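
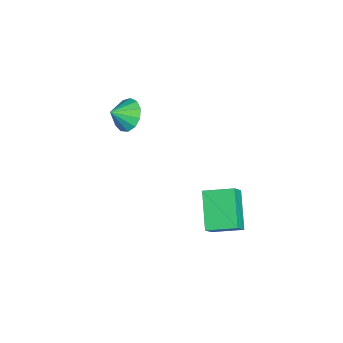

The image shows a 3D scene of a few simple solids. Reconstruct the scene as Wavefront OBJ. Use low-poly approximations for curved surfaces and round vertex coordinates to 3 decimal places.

v 3.549 3.496 -1.668
v 1.852 3.286 -0.432
v 3.651 4.982 -1.276
v 1.954 4.771 -0.04
v 4.246 3.209 -0.76
v 2.549 2.998 0.476
v 4.348 4.694 -0.368
v 2.651 4.484 0.868
v -2.652 -0.827 0.827
v -2.091 -1.115 0.09
v -2.208 -1.613 1.473
v -1.807 -0.733 0.36
v -1.792 -0.381 0.778
v -2.05 -0.171 1.212
v -2.499 -0.169 1.523
v -2.996 -0.376 1.614
v -3.385 -0.726 1.455
v -3.541 -1.108 1.097
v -3.414 -1.401 0.653
v -3.046 -1.512 0.264
v -2.553 -1.405 0.055
f 2 4 1
f 5 2 1
f 1 4 3
f 3 5 1
f 2 8 4
f 6 2 5
f 6 8 2
f 4 8 3
f 7 5 3
f 3 8 7
f 7 6 5
f 8 6 7
f 10 9 12
f 10 12 11
f 12 9 13
f 12 13 11
f 13 9 14
f 13 14 11
f 14 9 15
f 14 15 11
f 15 9 16
f 15 16 11
f 16 9 17
f 16 17 11
f 17 9 18
f 17 18 11
f 18 9 19
f 18 19 11
f 19 9 20
f 19 20 11
f 20 9 21
f 20 21 11
f 21 9 10
f 21 10 11



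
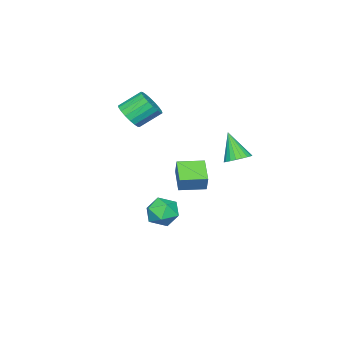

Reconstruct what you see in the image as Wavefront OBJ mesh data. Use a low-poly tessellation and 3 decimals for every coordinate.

v -0.498 -0.722 0.517
v -0.194 -0.443 1.395
v -1.355 0.269 0.499
v -1.051 0.548 1.377
v 0.431 0.072 -0.057
v 0.735 0.351 0.821
v -0.426 1.063 -0.075
v -0.122 1.342 0.803
v -1.721 1.932 1.604
v -1.142 2.189 1.877
v -2.039 1.168 2.996
v -1.334 2.391 1.944
v -1.594 2.514 1.952
v -1.875 2.536 1.9
v -2.13 2.453 1.796
v -2.314 2.281 1.66
v -2.395 2.048 1.513
v -2.36 1.795 1.383
v -2.215 1.566 1.29
v -1.984 1.4 1.252
v -1.708 1.326 1.274
v -1.434 1.357 1.354
v -1.209 1.487 1.476
v -1.074 1.694 1.621
v -1.05 1.943 1.763
v -0.592 -1.255 -1.931
v -0.073 -1.223 -2.697
v -1.587 -2.117 -2.643
v -1.068 -2.085 -3.409
v -0.769 -2.548 -2.666
v -0.153 -2.015 -2.226
v -1.507 -1.325 -3.114
v -0.891 -0.792 -2.674
v -0.638 -1.266 -3.428
v -0.182 -2.021 -3.151
v -1.478 -1.319 -2.189
v -1.022 -2.074 -1.912
v -1.323 -3.931 2.934
v -0.692 -3.418 3.038
v -1.466 -2.636 3.871
v -2.097 -3.149 3.766
v -0.863 -3.278 2.748
v -1.637 -2.496 3.58
v -1.125 -3.268 2.494
v -1.9 -2.485 3.327
v -1.426 -3.389 2.328
v -2.201 -2.606 3.16
v -1.707 -3.617 2.281
v -2.482 -2.835 3.114
v -1.912 -3.908 2.364
v -2.686 -3.126 3.196
v -2 -4.203 2.559
v -2.774 -3.421 3.392
v -1.954 -4.444 2.829
v -2.728 -3.662 3.662
v -1.783 -4.584 3.12
v -2.557 -3.802 3.952
v -1.52 -4.595 3.373
v -2.295 -3.812 4.206
v -1.219 -4.474 3.54
v -1.994 -3.691 4.372
v -0.938 -4.245 3.586
v -1.713 -3.463 4.419
v -0.734 -3.954 3.504
v -1.508 -3.172 4.336
v -0.646 -3.659 3.308
v -1.42 -2.877 4.141
f 2 4 1
f 5 2 1
f 1 4 3
f 3 5 1
f 2 8 4
f 6 2 5
f 6 8 2
f 4 8 3
f 7 5 3
f 3 8 7
f 7 6 5
f 8 6 7
f 10 9 12
f 10 12 11
f 12 9 13
f 12 13 11
f 13 9 14
f 13 14 11
f 14 9 15
f 14 15 11
f 15 9 16
f 15 16 11
f 16 9 17
f 16 17 11
f 17 9 18
f 17 18 11
f 18 9 19
f 18 19 11
f 19 9 20
f 19 20 11
f 20 9 21
f 20 21 11
f 21 9 22
f 21 22 11
f 22 9 23
f 22 23 11
f 23 9 24
f 23 24 11
f 24 9 25
f 24 25 11
f 25 9 10
f 25 10 11
f 26 37 31
f 26 31 27
f 26 27 33
f 26 33 36
f 26 36 37
f 27 31 35
f 31 37 30
f 37 36 28
f 36 33 32
f 33 27 34
f 29 35 30
f 29 30 28
f 29 28 32
f 29 32 34
f 29 34 35
f 30 35 31
f 28 30 37
f 32 28 36
f 34 32 33
f 35 34 27
f 39 38 42
f 39 42 40
f 40 42 43
f 40 43 41
f 42 38 44
f 42 44 43
f 43 44 45
f 43 45 41
f 44 38 46
f 44 46 45
f 45 46 47
f 45 47 41
f 46 38 48
f 46 48 47
f 47 48 49
f 47 49 41
f 48 38 50
f 48 50 49
f 49 50 51
f 49 51 41
f 50 38 52
f 50 52 51
f 51 52 53
f 51 53 41
f 52 38 54
f 52 54 53
f 53 54 55
f 53 55 41
f 54 38 56
f 54 56 55
f 55 56 57
f 55 57 41
f 56 38 58
f 56 58 57
f 57 58 59
f 57 59 41
f 58 38 60
f 58 60 59
f 59 60 61
f 59 61 41
f 60 38 62
f 60 62 61
f 61 62 63
f 61 63 41
f 62 38 64
f 62 64 63
f 63 64 65
f 63 65 41
f 64 38 66
f 64 66 65
f 65 66 67
f 65 67 41
f 66 38 39
f 66 39 67
f 67 39 40
f 67 40 41



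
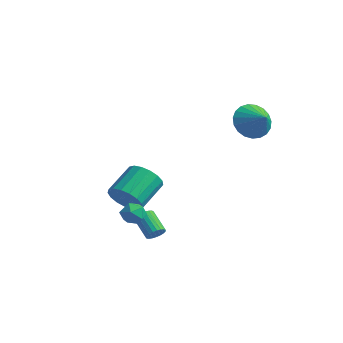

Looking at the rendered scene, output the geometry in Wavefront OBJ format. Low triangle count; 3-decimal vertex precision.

v 2.389 1.961 2.647
v 2.807 1.535 1.772
v 3.471 1.739 3.273
v 2.919 1.959 1.729
v 2.939 2.384 1.846
v 2.864 2.735 2.101
v 2.707 2.953 2.45
v 2.495 2.999 2.834
v 2.264 2.866 3.185
v 2.055 2.577 3.443
v 1.904 2.181 3.564
v 1.836 1.747 3.526
v 1.865 1.35 3.336
v 1.983 1.059 3.027
v 2.172 0.924 2.652
v 2.398 0.968 2.277
v 2.623 1.184 1.965
v -2.672 -1.533 -3.097
v -1.744 -1.625 -2.711
v -1.979 0.001 -1.757
v -2.908 0.093 -2.143
v -1.675 -1.376 -3.12
v -1.91 0.25 -2.165
v -1.835 -1.162 -3.523
v -2.07 0.464 -2.568
v -2.187 -1.033 -3.828
v -2.422 0.592 -2.874
v -2.65 -1.019 -3.967
v -2.885 0.607 -3.012
v -3.118 -1.123 -3.906
v -3.353 0.503 -2.951
v -3.484 -1.32 -3.659
v -3.719 0.306 -2.705
v -3.664 -1.566 -3.284
v -3.899 0.059 -2.33
v -3.617 -1.805 -2.867
v -3.852 -0.179 -1.912
v -3.354 -1.981 -2.502
v -3.589 -0.355 -1.547
v -2.934 -2.055 -2.273
v -3.169 -0.429 -1.319
v -2.455 -2.009 -2.233
v -2.69 -0.383 -1.279
v -2.025 -1.854 -2.392
v -2.26 -0.228 -1.437
v 0.464 -2.523 -3.991
v 0.737 -2.7 -3.586
v -0.312 -2.475 -2.783
v -0.584 -2.297 -3.189
v 0.784 -2.489 -3.583
v -0.265 -2.264 -2.78
v 0.777 -2.284 -3.651
v -0.272 -2.059 -2.848
v 0.715 -2.12 -3.777
v -0.334 -1.895 -2.974
v 0.61 -2.026 -3.941
v -0.439 -1.801 -3.138
v 0.479 -2.017 -4.114
v -0.569 -1.792 -3.311
v 0.347 -2.096 -4.265
v -0.702 -1.871 -3.462
v 0.234 -2.249 -4.369
v -0.815 -2.024 -3.566
v 0.162 -2.449 -4.408
v -0.887 -2.224 -3.605
v 0.141 -2.661 -4.375
v -0.908 -2.436 -3.572
v 0.177 -2.85 -4.275
v -0.872 -2.625 -3.472
v 0.262 -2.982 -4.127
v -0.787 -2.757 -3.324
v 0.383 -3.035 -3.955
v -0.666 -2.81 -3.152
v 0.517 -2.999 -3.789
v -0.532 -2.774 -2.986
v 0.642 -2.881 -3.659
v -0.407 -2.655 -2.856
v -0.775 -3.362 -2.365
v -0.301 -2.869 -2.156
v 0.081 -3.991 -2.824
v 0.555 -3.498 -2.615
v 0.221 -3.902 -2.129
v -0.308 -3.513 -1.845
v 0.088 -3.347 -3.135
v -0.441 -2.958 -2.851
v 0.232 -2.86 -2.632
v 0.314 -3.203 -2.01
v -0.534 -3.657 -2.97
v -0.452 -4 -2.348
f 2 1 4
f 2 4 3
f 4 1 5
f 4 5 3
f 5 1 6
f 5 6 3
f 6 1 7
f 6 7 3
f 7 1 8
f 7 8 3
f 8 1 9
f 8 9 3
f 9 1 10
f 9 10 3
f 10 1 11
f 10 11 3
f 11 1 12
f 11 12 3
f 12 1 13
f 12 13 3
f 13 1 14
f 13 14 3
f 14 1 15
f 14 15 3
f 15 1 16
f 15 16 3
f 16 1 17
f 16 17 3
f 17 1 2
f 17 2 3
f 19 18 22
f 19 22 20
f 20 22 23
f 20 23 21
f 22 18 24
f 22 24 23
f 23 24 25
f 23 25 21
f 24 18 26
f 24 26 25
f 25 26 27
f 25 27 21
f 26 18 28
f 26 28 27
f 27 28 29
f 27 29 21
f 28 18 30
f 28 30 29
f 29 30 31
f 29 31 21
f 30 18 32
f 30 32 31
f 31 32 33
f 31 33 21
f 32 18 34
f 32 34 33
f 33 34 35
f 33 35 21
f 34 18 36
f 34 36 35
f 35 36 37
f 35 37 21
f 36 18 38
f 36 38 37
f 37 38 39
f 37 39 21
f 38 18 40
f 38 40 39
f 39 40 41
f 39 41 21
f 40 18 42
f 40 42 41
f 41 42 43
f 41 43 21
f 42 18 44
f 42 44 43
f 43 44 45
f 43 45 21
f 44 18 19
f 44 19 45
f 45 19 20
f 45 20 21
f 47 46 50
f 47 50 48
f 48 50 51
f 48 51 49
f 50 46 52
f 50 52 51
f 51 52 53
f 51 53 49
f 52 46 54
f 52 54 53
f 53 54 55
f 53 55 49
f 54 46 56
f 54 56 55
f 55 56 57
f 55 57 49
f 56 46 58
f 56 58 57
f 57 58 59
f 57 59 49
f 58 46 60
f 58 60 59
f 59 60 61
f 59 61 49
f 60 46 62
f 60 62 61
f 61 62 63
f 61 63 49
f 62 46 64
f 62 64 63
f 63 64 65
f 63 65 49
f 64 46 66
f 64 66 65
f 65 66 67
f 65 67 49
f 66 46 68
f 66 68 67
f 67 68 69
f 67 69 49
f 68 46 70
f 68 70 69
f 69 70 71
f 69 71 49
f 70 46 72
f 70 72 71
f 71 72 73
f 71 73 49
f 72 46 74
f 72 74 73
f 73 74 75
f 73 75 49
f 74 46 76
f 74 76 75
f 75 76 77
f 75 77 49
f 76 46 47
f 76 47 77
f 77 47 48
f 77 48 49
f 78 89 83
f 78 83 79
f 78 79 85
f 78 85 88
f 78 88 89
f 79 83 87
f 83 89 82
f 89 88 80
f 88 85 84
f 85 79 86
f 81 87 82
f 81 82 80
f 81 80 84
f 81 84 86
f 81 86 87
f 82 87 83
f 80 82 89
f 84 80 88
f 86 84 85
f 87 86 79



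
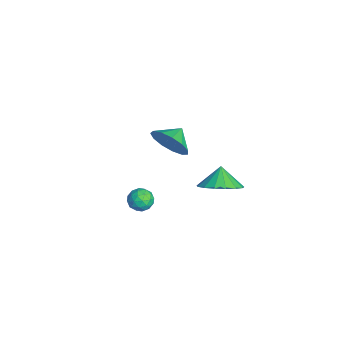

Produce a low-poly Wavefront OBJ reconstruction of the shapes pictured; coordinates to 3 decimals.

v -3.334 -1.036 -3.648
v -2.75 -1.015 -2.716
v -4.026 -0.304 -3.232
v -2.509 -0.578 -3.083
v -2.53 -0.286 -3.63
v -2.806 -0.233 -4.182
v -3.249 -0.434 -4.565
v -3.72 -0.827 -4.657
v -4.068 -1.286 -4.429
v -4.183 -1.666 -3.952
v -4.029 -1.845 -3.38
v -3.654 -1.768 -2.892
v -3.177 -1.459 -2.645
v 2.691 0.227 -1.594
v 3.467 0.786 -1.113
v 2.049 0.373 -0.726
v 3.201 1.141 -1.37
v 2.819 1.286 -1.677
v 2.407 1.189 -1.966
v 2.06 0.872 -2.169
v 1.858 0.407 -2.241
v 1.847 -0.099 -2.164
v 2.029 -0.531 -1.957
v 2.363 -0.789 -1.667
v 2.772 -0.814 -1.36
v 3.163 -0.6 -1.106
v 3.445 -0.197 -0.965
v 3.555 0.303 -0.967
v 0.939 -2.73 -3.218
v 1.544 -2.614 -3.463
v 1.216 -3.746 -3.017
v 1.821 -3.63 -3.262
v 1.636 -3.351 -2.69
v 1.465 -2.723 -2.814
v 1.295 -3.637 -3.666
v 1.124 -3.009 -3.79
v 1.764 -3.174 -3.74
v 1.974 -2.998 -3.137
v 0.786 -3.362 -3.343
v 0.996 -3.186 -2.74
v 1.217 -2.583 -3.358
v 1.543 -3.777 -3.122
v 1.434 -3.613 -2.786
v 1.789 -3.545 -2.93
v 1.171 -2.647 -2.977
v 1.526 -2.579 -3.121
v 1.58 -3.012 -2.667
v 1.234 -3.781 -3.359
v 1.589 -3.713 -3.503
v 0.971 -2.815 -3.55
v 1.326 -2.747 -3.694
v 1.18 -3.348 -3.813
v 1.702 -2.844 -3.665
v 1.864 -3.441 -3.547
v 1.556 -3.445 -3.784
v 1.455 -3.076 -3.857
v 1.826 -2.74 -3.31
v 1.988 -3.337 -3.192
v 1.88 -3.173 -2.856
v 1.779 -2.804 -2.929
v 1.955 -3.069 -3.473
v 0.772 -3.023 -3.288
v 0.934 -3.62 -3.17
v 0.981 -3.556 -3.551
v 0.88 -3.187 -3.624
v 0.896 -2.919 -2.933
v 1.058 -3.516 -2.815
v 1.305 -3.284 -2.623
v 1.204 -2.915 -2.696
v 0.805 -3.291 -3.007
f 2 1 4
f 2 4 3
f 4 1 5
f 4 5 3
f 5 1 6
f 5 6 3
f 6 1 7
f 6 7 3
f 7 1 8
f 7 8 3
f 8 1 9
f 8 9 3
f 9 1 10
f 9 10 3
f 10 1 11
f 10 11 3
f 11 1 12
f 11 12 3
f 12 1 13
f 12 13 3
f 13 1 2
f 13 2 3
f 15 14 17
f 15 17 16
f 17 14 18
f 17 18 16
f 18 14 19
f 18 19 16
f 19 14 20
f 19 20 16
f 20 14 21
f 20 21 16
f 21 14 22
f 21 22 16
f 22 14 23
f 22 23 16
f 23 14 24
f 23 24 16
f 24 14 25
f 24 25 16
f 25 14 26
f 25 26 16
f 26 14 27
f 26 27 16
f 27 14 28
f 27 28 16
f 28 14 15
f 28 15 16
f 29 66 45
f 66 40 69
f 45 69 34
f 66 69 45
f 29 45 41
f 45 34 46
f 41 46 30
f 45 46 41
f 29 41 50
f 41 30 51
f 50 51 36
f 41 51 50
f 29 50 62
f 50 36 65
f 62 65 39
f 50 65 62
f 29 62 66
f 62 39 70
f 66 70 40
f 62 70 66
f 30 46 57
f 46 34 60
f 57 60 38
f 46 60 57
f 34 69 47
f 69 40 68
f 47 68 33
f 69 68 47
f 40 70 67
f 70 39 63
f 67 63 31
f 70 63 67
f 39 65 64
f 65 36 52
f 64 52 35
f 65 52 64
f 36 51 56
f 51 30 53
f 56 53 37
f 51 53 56
f 32 58 44
f 58 38 59
f 44 59 33
f 58 59 44
f 32 44 42
f 44 33 43
f 42 43 31
f 44 43 42
f 32 42 49
f 42 31 48
f 49 48 35
f 42 48 49
f 32 49 54
f 49 35 55
f 54 55 37
f 49 55 54
f 32 54 58
f 54 37 61
f 58 61 38
f 54 61 58
f 33 59 47
f 59 38 60
f 47 60 34
f 59 60 47
f 31 43 67
f 43 33 68
f 67 68 40
f 43 68 67
f 35 48 64
f 48 31 63
f 64 63 39
f 48 63 64
f 37 55 56
f 55 35 52
f 56 52 36
f 55 52 56
f 38 61 57
f 61 37 53
f 57 53 30
f 61 53 57



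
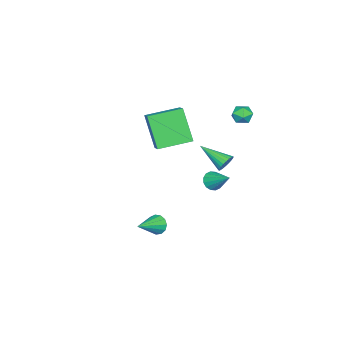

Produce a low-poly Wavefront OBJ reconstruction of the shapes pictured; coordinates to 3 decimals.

v -3.74 1.116 3.23
v -3.398 0.97 3.752
v -4.422 0.37 3.468
v -4.08 0.224 3.99
v -4.397 0.781 3.96
v -3.976 1.242 3.813
v -3.844 0.098 3.407
v -3.423 0.559 3.26
v -3.462 0.341 3.862
v -3.804 0.763 4.204
v -4.016 0.577 3.016
v -4.358 0.999 3.358
v -0.409 1.522 2.283
v -0.074 1.693 2.699
v -0.551 0.018 3.017
v -0.27 1.749 2.776
v -0.488 1.771 2.779
v -0.693 1.755 2.706
v -0.855 1.704 2.569
v -0.949 1.625 2.388
v -0.961 1.53 2.192
v -0.889 1.434 2.009
v -0.744 1.352 1.868
v -0.548 1.295 1.791
v -0.33 1.274 1.788
v -0.125 1.29 1.861
v 0.037 1.341 1.998
v 0.132 1.42 2.178
v 0.144 1.515 2.375
v 0.071 1.611 2.558
v -0.922 0.558 0.386
v -0.406 0.289 0.485
v -0.498 1.682 1.234
v -0.36 0.46 0.236
v -0.464 0.657 0.027
v -0.691 0.827 -0.086
v -0.98 0.925 -0.072
v -1.253 0.925 0.065
v -1.437 0.827 0.287
v -1.484 0.656 0.537
v -1.379 0.459 0.745
v -1.152 0.289 0.858
v -0.863 0.191 0.844
v -0.59 0.191 0.707
v 2.517 -0.744 -1.133
v 2.779 -0.354 -1.507
v 3.903 -1.056 -0.487
v 2.691 -0.178 -1.232
v 2.547 -0.182 -0.926
v 2.394 -0.364 -0.686
v 2.28 -0.667 -0.587
v 2.242 -0.994 -0.662
v 2.291 -1.242 -0.887
v 2.411 -1.332 -1.19
v 2.566 -1.235 -1.474
v 2.705 -0.983 -1.651
v 2.785 -0.654 -1.663
v -1.813 -3.222 1.138
v -2.346 -4.104 3.013
v -3.114 -1.876 1.401
v -3.646 -2.758 3.277
v -1.214 -2.722 1.543
v -1.746 -3.604 3.419
v -2.514 -1.376 1.807
v -3.047 -2.258 3.682
f 1 12 6
f 1 6 2
f 1 2 8
f 1 8 11
f 1 11 12
f 2 6 10
f 6 12 5
f 12 11 3
f 11 8 7
f 8 2 9
f 4 10 5
f 4 5 3
f 4 3 7
f 4 7 9
f 4 9 10
f 5 10 6
f 3 5 12
f 7 3 11
f 9 7 8
f 10 9 2
f 14 13 16
f 14 16 15
f 16 13 17
f 16 17 15
f 17 13 18
f 17 18 15
f 18 13 19
f 18 19 15
f 19 13 20
f 19 20 15
f 20 13 21
f 20 21 15
f 21 13 22
f 21 22 15
f 22 13 23
f 22 23 15
f 23 13 24
f 23 24 15
f 24 13 25
f 24 25 15
f 25 13 26
f 25 26 15
f 26 13 27
f 26 27 15
f 27 13 28
f 27 28 15
f 28 13 29
f 28 29 15
f 29 13 30
f 29 30 15
f 30 13 14
f 30 14 15
f 32 31 34
f 32 34 33
f 34 31 35
f 34 35 33
f 35 31 36
f 35 36 33
f 36 31 37
f 36 37 33
f 37 31 38
f 37 38 33
f 38 31 39
f 38 39 33
f 39 31 40
f 39 40 33
f 40 31 41
f 40 41 33
f 41 31 42
f 41 42 33
f 42 31 43
f 42 43 33
f 43 31 44
f 43 44 33
f 44 31 32
f 44 32 33
f 46 45 48
f 46 48 47
f 48 45 49
f 48 49 47
f 49 45 50
f 49 50 47
f 50 45 51
f 50 51 47
f 51 45 52
f 51 52 47
f 52 45 53
f 52 53 47
f 53 45 54
f 53 54 47
f 54 45 55
f 54 55 47
f 55 45 56
f 55 56 47
f 56 45 57
f 56 57 47
f 57 45 46
f 57 46 47
f 59 61 58
f 62 59 58
f 58 61 60
f 60 62 58
f 59 65 61
f 63 59 62
f 63 65 59
f 61 65 60
f 64 62 60
f 60 65 64
f 64 63 62
f 65 63 64



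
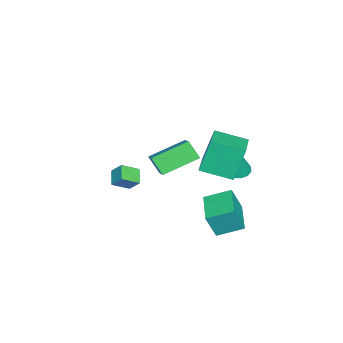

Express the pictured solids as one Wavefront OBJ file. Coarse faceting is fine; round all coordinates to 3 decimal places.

v 1.828 0.72 1.501
v 1.554 0.062 2.402
v 3.179 1.286 2.325
v 2.904 0.627 3.226
v 2.956 -0.827 0.714
v 2.681 -1.486 1.615
v 4.306 -0.262 1.538
v 4.032 -0.92 2.439
v 2.973 1.35 2.167
v 2.467 1.804 3.941
v 2.792 3.013 1.689
v 2.286 3.467 3.463
v 5.014 1.713 2.657
v 4.508 2.167 4.431
v 4.833 3.376 2.179
v 4.327 3.83 3.953
v -0.401 -3.457 -3.082
v -1.223 -3.718 -2.576
v -0.181 -2.831 -2.402
v -1.002 -3.093 -1.896
v 0.182 -4.247 -2.544
v -0.639 -4.509 -2.038
v 0.403 -3.622 -1.864
v -0.419 -3.883 -1.358
v -0.849 2.138 -0.842
v -0.255 2.525 -1.085
v -0.331 2.362 0.782
v -0.533 2.791 -1.033
v -0.896 2.881 -0.93
v -1.247 2.772 -0.803
v -1.491 2.493 -0.687
v -1.563 2.119 -0.612
v -1.443 1.75 -0.599
v -1.165 1.485 -0.651
v -0.801 1.394 -0.755
v -0.451 1.503 -0.881
v -0.207 1.782 -0.998
v -0.135 2.156 -1.072
v 0.908 1.416 -3.242
v 1.234 0.945 -1.855
v 0.53 2.771 -2.692
v 0.855 2.3 -1.306
v 2.805 2.04 -3.474
v 3.13 1.569 -2.088
v 2.426 3.395 -2.925
v 2.752 2.924 -1.538
f 2 4 1
f 5 2 1
f 1 4 3
f 3 5 1
f 2 8 4
f 6 2 5
f 6 8 2
f 4 8 3
f 7 5 3
f 3 8 7
f 7 6 5
f 8 6 7
f 10 12 9
f 13 10 9
f 9 12 11
f 11 13 9
f 10 16 12
f 14 10 13
f 14 16 10
f 12 16 11
f 15 13 11
f 11 16 15
f 15 14 13
f 16 14 15
f 18 20 17
f 21 18 17
f 17 20 19
f 19 21 17
f 18 24 20
f 22 18 21
f 22 24 18
f 20 24 19
f 23 21 19
f 19 24 23
f 23 22 21
f 24 22 23
f 26 25 28
f 26 28 27
f 28 25 29
f 28 29 27
f 29 25 30
f 29 30 27
f 30 25 31
f 30 31 27
f 31 25 32
f 31 32 27
f 32 25 33
f 32 33 27
f 33 25 34
f 33 34 27
f 34 25 35
f 34 35 27
f 35 25 36
f 35 36 27
f 36 25 37
f 36 37 27
f 37 25 38
f 37 38 27
f 38 25 26
f 38 26 27
f 40 42 39
f 43 40 39
f 39 42 41
f 41 43 39
f 40 46 42
f 44 40 43
f 44 46 40
f 42 46 41
f 45 43 41
f 41 46 45
f 45 44 43
f 46 44 45



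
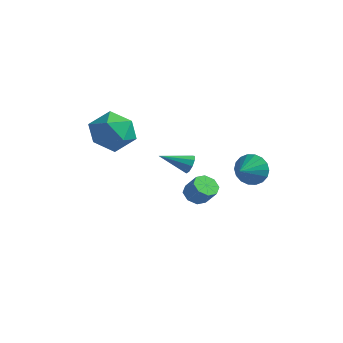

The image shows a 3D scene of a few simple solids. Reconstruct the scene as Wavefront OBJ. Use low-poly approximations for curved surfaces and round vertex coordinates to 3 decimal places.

v -1.589 3.729 -2.803
v -1.085 3.848 -3.212
v -0.427 3.829 -2.407
v -0.931 3.711 -1.997
v -1.292 4.272 -3.033
v -0.634 4.254 -2.228
v -1.674 4.378 -2.718
v -1.015 4.36 -1.913
v -2.005 4.104 -2.454
v -1.347 4.086 -1.649
v -2.093 3.611 -2.393
v -1.435 3.592 -1.588
v -1.886 3.186 -2.572
v -1.228 3.168 -1.767
v -1.505 3.08 -2.887
v -0.846 3.062 -2.082
v -1.173 3.354 -3.151
v -0.515 3.336 -2.346
v -2.807 -1.053 3.073
v -1.872 -0.395 3.248
v -1.708 -2.545 2.812
v -0.773 -1.887 2.987
v -1.489 -2.12 3.865
v -2.168 -1.198 4.027
v -1.412 -1.742 2.033
v -2.091 -0.82 2.195
v -1.01 -0.821 2.606
v -1.057 -1.055 3.738
v -2.523 -1.885 2.322
v -2.57 -2.119 3.454
v -0.847 2.484 -0.151
v -0.516 2.399 0.254
v -1.813 1.496 0.431
v -0.743 2.669 0.335
v -1.019 2.853 0.188
v -1.214 2.864 -0.117
v -1.238 2.697 -0.438
v -1.078 2.431 -0.625
v -0.81 2.189 -0.59
v -0.559 2.086 -0.35
v -0.443 2.168 -0.016
v 1.185 4.27 -0.485
v 1.533 4.57 0.253
v 1.355 3.21 -0.135
v 1.158 4.539 0.342
v 0.787 4.455 0.266
v 0.496 4.334 0.042
v 0.341 4.201 -0.287
v 0.353 4.081 -0.655
v 0.53 3.999 -0.989
v 0.837 3.97 -1.224
v 1.212 4.001 -1.312
v 1.583 4.086 -1.237
v 1.874 4.206 -1.013
v 2.029 4.34 -0.684
v 2.017 4.46 -0.316
v 1.84 4.542 0.019
f 2 1 5
f 2 5 3
f 3 5 6
f 3 6 4
f 5 1 7
f 5 7 6
f 6 7 8
f 6 8 4
f 7 1 9
f 7 9 8
f 8 9 10
f 8 10 4
f 9 1 11
f 9 11 10
f 10 11 12
f 10 12 4
f 11 1 13
f 11 13 12
f 12 13 14
f 12 14 4
f 13 1 15
f 13 15 14
f 14 15 16
f 14 16 4
f 15 1 17
f 15 17 16
f 16 17 18
f 16 18 4
f 17 1 2
f 17 2 18
f 18 2 3
f 18 3 4
f 19 30 24
f 19 24 20
f 19 20 26
f 19 26 29
f 19 29 30
f 20 24 28
f 24 30 23
f 30 29 21
f 29 26 25
f 26 20 27
f 22 28 23
f 22 23 21
f 22 21 25
f 22 25 27
f 22 27 28
f 23 28 24
f 21 23 30
f 25 21 29
f 27 25 26
f 28 27 20
f 32 31 34
f 32 34 33
f 34 31 35
f 34 35 33
f 35 31 36
f 35 36 33
f 36 31 37
f 36 37 33
f 37 31 38
f 37 38 33
f 38 31 39
f 38 39 33
f 39 31 40
f 39 40 33
f 40 31 41
f 40 41 33
f 41 31 32
f 41 32 33
f 43 42 45
f 43 45 44
f 45 42 46
f 45 46 44
f 46 42 47
f 46 47 44
f 47 42 48
f 47 48 44
f 48 42 49
f 48 49 44
f 49 42 50
f 49 50 44
f 50 42 51
f 50 51 44
f 51 42 52
f 51 52 44
f 52 42 53
f 52 53 44
f 53 42 54
f 53 54 44
f 54 42 55
f 54 55 44
f 55 42 56
f 55 56 44
f 56 42 57
f 56 57 44
f 57 42 43
f 57 43 44



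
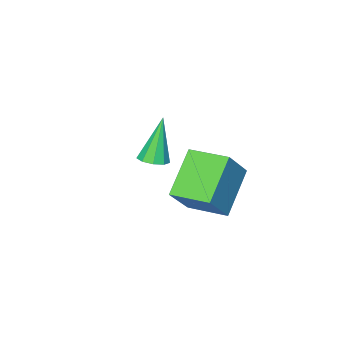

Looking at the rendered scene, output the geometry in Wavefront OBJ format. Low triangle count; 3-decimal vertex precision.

v 0.255 -1.551 -2.539
v 0.86 -1.466 -2.316
v -0.435 -1.789 -0.581
v 0.651 -1.075 -2.342
v 0.257 -0.906 -2.46
v -0.138 -1.039 -2.615
v -0.348 -1.412 -2.735
v -0.277 -1.849 -2.763
v 0.044 -2.148 -2.686
v 0.463 -2.167 -2.541
v 0.786 -1.898 -2.394
v 1.665 2.125 -2.424
v 0.153 1.414 -1.102
v 1.084 3.651 -2.267
v -0.427 2.94 -0.945
v 2.767 2.4 -1.015
v 1.256 1.689 0.307
v 2.187 3.926 -0.858
v 0.675 3.215 0.464
f 2 1 4
f 2 4 3
f 4 1 5
f 4 5 3
f 5 1 6
f 5 6 3
f 6 1 7
f 6 7 3
f 7 1 8
f 7 8 3
f 8 1 9
f 8 9 3
f 9 1 10
f 9 10 3
f 10 1 11
f 10 11 3
f 11 1 2
f 11 2 3
f 13 15 12
f 16 13 12
f 12 15 14
f 14 16 12
f 13 19 15
f 17 13 16
f 17 19 13
f 15 19 14
f 18 16 14
f 14 19 18
f 18 17 16
f 19 17 18



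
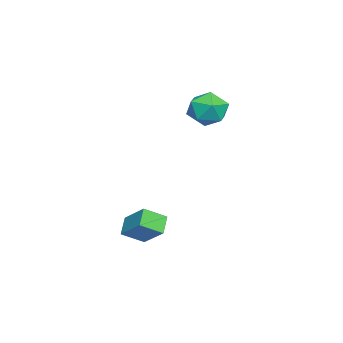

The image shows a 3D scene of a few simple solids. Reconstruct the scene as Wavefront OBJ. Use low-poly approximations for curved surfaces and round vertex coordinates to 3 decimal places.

v -2.357 2.488 1.644
v -1.998 2.827 0.825
v -1.062 1.673 1.875
v -0.703 2.012 1.056
v -0.821 2.596 1.804
v -1.622 3.1 1.661
v -1.438 1.4 1.039
v -2.239 1.904 0.896
v -1.43 2.155 0.451
v -1.049 2.894 0.924
v -2.011 1.606 1.776
v -1.63 2.345 2.249
v 2.818 0.717 -4.282
v 3.257 -0.097 -3.744
v 2.097 0.694 -3.728
v 2.536 -0.119 -3.19
v 3.444 1.619 -3.43
v 3.883 0.806 -2.892
v 2.723 1.597 -2.876
v 3.162 0.783 -2.338
f 1 12 6
f 1 6 2
f 1 2 8
f 1 8 11
f 1 11 12
f 2 6 10
f 6 12 5
f 12 11 3
f 11 8 7
f 8 2 9
f 4 10 5
f 4 5 3
f 4 3 7
f 4 7 9
f 4 9 10
f 5 10 6
f 3 5 12
f 7 3 11
f 9 7 8
f 10 9 2
f 14 16 13
f 17 14 13
f 13 16 15
f 15 17 13
f 14 20 16
f 18 14 17
f 18 20 14
f 16 20 15
f 19 17 15
f 15 20 19
f 19 18 17
f 20 18 19



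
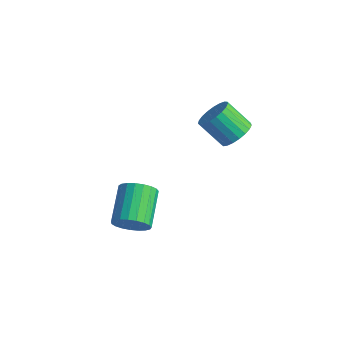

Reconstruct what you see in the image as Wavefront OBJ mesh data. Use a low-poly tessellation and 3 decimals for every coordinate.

v 2.042 -3.438 -1.303
v 2.499 -3.543 -0.619
v 1.495 -2.268 0.248
v 1.038 -2.162 -0.437
v 2.673 -3.294 -0.783
v 1.669 -2.019 0.083
v 2.738 -3.07 -1.038
v 1.733 -1.795 -0.171
v 2.682 -2.91 -1.339
v 1.677 -1.635 -0.472
v 2.515 -2.841 -1.633
v 1.511 -1.566 -0.766
v 2.267 -2.875 -1.87
v 1.263 -1.6 -1.004
v 1.98 -3.006 -2.01
v 0.976 -1.731 -1.143
v 1.704 -3.212 -2.027
v 0.699 -1.937 -1.16
v 1.486 -3.457 -1.919
v 0.482 -2.182 -1.052
v 1.364 -3.699 -1.705
v 0.36 -2.424 -0.838
v 1.36 -3.895 -1.421
v 0.355 -2.62 -0.554
v 1.473 -4.012 -1.117
v 0.469 -2.737 -0.25
v 1.685 -4.03 -0.845
v 0.681 -2.755 0.022
v 1.959 -3.946 -0.652
v 0.954 -2.671 0.214
v 2.247 -3.773 -0.572
v 1.242 -2.498 0.294
v 3.691 0.759 3.142
v 4.034 1.244 3.663
v 3.111 0.806 4.678
v 2.769 0.321 4.158
v 3.801 1.436 3.534
v 2.878 0.998 4.549
v 3.548 1.511 3.338
v 2.626 1.073 4.353
v 3.321 1.456 3.107
v 2.398 1.018 4.122
v 3.157 1.281 2.883
v 2.235 0.842 3.898
v 3.086 1.015 2.703
v 2.164 0.576 3.718
v 3.12 0.705 2.6
v 2.197 0.266 3.615
v 3.252 0.404 2.59
v 2.33 -0.034 3.605
v 3.46 0.165 2.676
v 2.538 -0.273 3.691
v 3.708 0.029 2.842
v 2.786 -0.41 3.857
v 3.954 0.019 3.061
v 3.031 -0.42 4.076
v 4.153 0.137 3.293
v 3.231 -0.302 4.308
v 4.273 0.362 3.5
v 3.351 -0.076 4.515
v 4.292 0.657 3.644
v 3.37 0.218 4.66
v 4.208 0.969 3.702
v 3.285 0.53 4.717
f 2 1 5
f 2 5 3
f 3 5 6
f 3 6 4
f 5 1 7
f 5 7 6
f 6 7 8
f 6 8 4
f 7 1 9
f 7 9 8
f 8 9 10
f 8 10 4
f 9 1 11
f 9 11 10
f 10 11 12
f 10 12 4
f 11 1 13
f 11 13 12
f 12 13 14
f 12 14 4
f 13 1 15
f 13 15 14
f 14 15 16
f 14 16 4
f 15 1 17
f 15 17 16
f 16 17 18
f 16 18 4
f 17 1 19
f 17 19 18
f 18 19 20
f 18 20 4
f 19 1 21
f 19 21 20
f 20 21 22
f 20 22 4
f 21 1 23
f 21 23 22
f 22 23 24
f 22 24 4
f 23 1 25
f 23 25 24
f 24 25 26
f 24 26 4
f 25 1 27
f 25 27 26
f 26 27 28
f 26 28 4
f 27 1 29
f 27 29 28
f 28 29 30
f 28 30 4
f 29 1 31
f 29 31 30
f 30 31 32
f 30 32 4
f 31 1 2
f 31 2 32
f 32 2 3
f 32 3 4
f 34 33 37
f 34 37 35
f 35 37 38
f 35 38 36
f 37 33 39
f 37 39 38
f 38 39 40
f 38 40 36
f 39 33 41
f 39 41 40
f 40 41 42
f 40 42 36
f 41 33 43
f 41 43 42
f 42 43 44
f 42 44 36
f 43 33 45
f 43 45 44
f 44 45 46
f 44 46 36
f 45 33 47
f 45 47 46
f 46 47 48
f 46 48 36
f 47 33 49
f 47 49 48
f 48 49 50
f 48 50 36
f 49 33 51
f 49 51 50
f 50 51 52
f 50 52 36
f 51 33 53
f 51 53 52
f 52 53 54
f 52 54 36
f 53 33 55
f 53 55 54
f 54 55 56
f 54 56 36
f 55 33 57
f 55 57 56
f 56 57 58
f 56 58 36
f 57 33 59
f 57 59 58
f 58 59 60
f 58 60 36
f 59 33 61
f 59 61 60
f 60 61 62
f 60 62 36
f 61 33 63
f 61 63 62
f 62 63 64
f 62 64 36
f 63 33 34
f 63 34 64
f 64 34 35
f 64 35 36



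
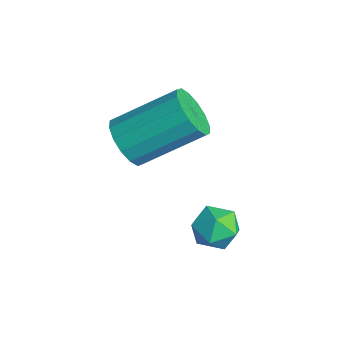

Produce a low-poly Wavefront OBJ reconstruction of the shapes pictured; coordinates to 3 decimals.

v 0.571 -1.842 -1.242
v 1.191 -1.617 -1.455
v 1.029 -2.823 -0.945
v 1.649 -2.598 -1.158
v 1.354 -2.32 -0.595
v 1.071 -1.713 -0.779
v 1.149 -2.727 -1.621
v 0.866 -2.12 -1.805
v 1.549 -2.163 -1.69
v 1.676 -1.912 -1.055
v 0.544 -2.528 -1.345
v 0.671 -2.277 -0.71
v -1.686 -3.465 0.142
v -1.382 -3.911 0.706
v -0.949 -2.28 1.761
v -1.254 -1.835 1.198
v -1.074 -3.831 0.457
v -0.641 -2.201 1.512
v -0.93 -3.654 0.124
v -0.497 -2.023 1.179
v -0.988 -3.426 -0.204
v -0.556 -1.796 0.851
v -1.234 -3.209 -0.439
v -0.802 -1.578 0.616
v -1.601 -3.06 -0.519
v -1.169 -1.429 0.537
v -1.991 -3.02 -0.421
v -1.558 -1.389 0.634
v -2.299 -3.099 -0.172
v -1.866 -1.469 0.883
v -2.443 -3.277 0.161
v -2.01 -1.646 1.216
v -2.384 -3.504 0.489
v -1.952 -1.874 1.544
v -2.138 -3.722 0.724
v -1.706 -2.091 1.779
v -1.771 -3.871 0.803
v -1.339 -2.24 1.859
f 1 12 6
f 1 6 2
f 1 2 8
f 1 8 11
f 1 11 12
f 2 6 10
f 6 12 5
f 12 11 3
f 11 8 7
f 8 2 9
f 4 10 5
f 4 5 3
f 4 3 7
f 4 7 9
f 4 9 10
f 5 10 6
f 3 5 12
f 7 3 11
f 9 7 8
f 10 9 2
f 14 13 17
f 14 17 15
f 15 17 18
f 15 18 16
f 17 13 19
f 17 19 18
f 18 19 20
f 18 20 16
f 19 13 21
f 19 21 20
f 20 21 22
f 20 22 16
f 21 13 23
f 21 23 22
f 22 23 24
f 22 24 16
f 23 13 25
f 23 25 24
f 24 25 26
f 24 26 16
f 25 13 27
f 25 27 26
f 26 27 28
f 26 28 16
f 27 13 29
f 27 29 28
f 28 29 30
f 28 30 16
f 29 13 31
f 29 31 30
f 30 31 32
f 30 32 16
f 31 13 33
f 31 33 32
f 32 33 34
f 32 34 16
f 33 13 35
f 33 35 34
f 34 35 36
f 34 36 16
f 35 13 37
f 35 37 36
f 36 37 38
f 36 38 16
f 37 13 14
f 37 14 38
f 38 14 15
f 38 15 16



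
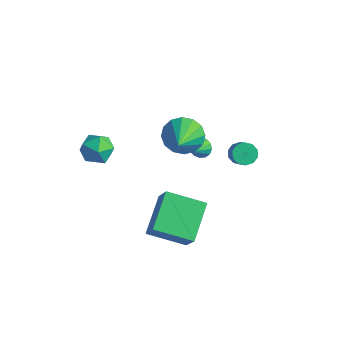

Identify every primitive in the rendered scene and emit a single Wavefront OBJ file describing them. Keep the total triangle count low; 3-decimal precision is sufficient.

v -1.685 2.47 -3.466
v -1.475 2.186 -3.975
v -1.395 1.41 -2.754
v -1.219 2.338 -3.853
v -1.089 2.525 -3.627
v -1.118 2.698 -3.358
v -1.3 2.809 -3.118
v -1.584 2.83 -2.971
v -1.896 2.754 -2.956
v -2.151 2.603 -3.078
v -2.281 2.416 -3.304
v -2.252 2.243 -3.573
v -2.071 2.132 -3.814
v -1.786 2.111 -3.961
v 1.679 -4.642 -2.302
v 0.844 -2.953 -1.287
v 3.229 -3.504 -2.921
v 2.394 -1.815 -1.907
v 2.646 -5.105 -0.733
v 1.811 -3.416 0.281
v 4.196 -3.967 -1.353
v 3.361 -2.278 -0.338
v 0.045 -0.526 1.158
v 0.505 0.263 1.695
v 1.155 -1.954 2.302
v 0.053 0.141 1.981
v -0.401 -0.16 2.047
v -0.736 -0.559 1.874
v -0.861 -0.949 1.509
v -0.744 -1.226 1.05
v -0.415 -1.316 0.62
v 0.037 -1.194 0.334
v 0.491 -0.893 0.268
v 0.826 -0.494 0.441
v 0.951 -0.103 0.806
v 0.834 0.173 1.265
v -3.164 -2.411 0.022
v -2.687 -2.685 -0.761
v -3.393 -3.895 0.401
v -2.916 -4.169 -0.382
v -2.45 -3.748 0.34
v -2.308 -2.831 0.106
v -3.772 -3.749 -0.466
v -3.63 -2.832 -0.7
v -3.062 -3.512 -1.062
v -2.245 -3.511 -0.564
v -3.835 -3.069 0.204
v -3.018 -3.068 0.702
v 1.977 1.439 -0.324
v 2.454 1.815 -0.493
v 3.259 1.257 0.534
v 2.783 0.881 0.704
v 2.242 2.002 -0.225
v 3.047 1.444 0.802
v 1.929 1.975 0.005
v 2.735 1.416 1.032
v 1.635 1.742 0.11
v 2.44 1.184 1.137
v 1.471 1.394 0.049
v 2.277 0.836 1.076
v 1.501 1.063 -0.154
v 2.306 0.505 0.873
v 1.713 0.876 -0.422
v 2.518 0.318 0.605
v 2.025 0.904 -0.652
v 2.831 0.345 0.375
v 2.32 1.136 -0.757
v 3.125 0.578 0.27
v 2.483 1.484 -0.696
v 3.289 0.926 0.331
f 2 1 4
f 2 4 3
f 4 1 5
f 4 5 3
f 5 1 6
f 5 6 3
f 6 1 7
f 6 7 3
f 7 1 8
f 7 8 3
f 8 1 9
f 8 9 3
f 9 1 10
f 9 10 3
f 10 1 11
f 10 11 3
f 11 1 12
f 11 12 3
f 12 1 13
f 12 13 3
f 13 1 14
f 13 14 3
f 14 1 2
f 14 2 3
f 16 18 15
f 19 16 15
f 15 18 17
f 17 19 15
f 16 22 18
f 20 16 19
f 20 22 16
f 18 22 17
f 21 19 17
f 17 22 21
f 21 20 19
f 22 20 21
f 24 23 26
f 24 26 25
f 26 23 27
f 26 27 25
f 27 23 28
f 27 28 25
f 28 23 29
f 28 29 25
f 29 23 30
f 29 30 25
f 30 23 31
f 30 31 25
f 31 23 32
f 31 32 25
f 32 23 33
f 32 33 25
f 33 23 34
f 33 34 25
f 34 23 35
f 34 35 25
f 35 23 36
f 35 36 25
f 36 23 24
f 36 24 25
f 37 48 42
f 37 42 38
f 37 38 44
f 37 44 47
f 37 47 48
f 38 42 46
f 42 48 41
f 48 47 39
f 47 44 43
f 44 38 45
f 40 46 41
f 40 41 39
f 40 39 43
f 40 43 45
f 40 45 46
f 41 46 42
f 39 41 48
f 43 39 47
f 45 43 44
f 46 45 38
f 50 49 53
f 50 53 51
f 51 53 54
f 51 54 52
f 53 49 55
f 53 55 54
f 54 55 56
f 54 56 52
f 55 49 57
f 55 57 56
f 56 57 58
f 56 58 52
f 57 49 59
f 57 59 58
f 58 59 60
f 58 60 52
f 59 49 61
f 59 61 60
f 60 61 62
f 60 62 52
f 61 49 63
f 61 63 62
f 62 63 64
f 62 64 52
f 63 49 65
f 63 65 64
f 64 65 66
f 64 66 52
f 65 49 67
f 65 67 66
f 66 67 68
f 66 68 52
f 67 49 69
f 67 69 68
f 68 69 70
f 68 70 52
f 69 49 50
f 69 50 70
f 70 50 51
f 70 51 52



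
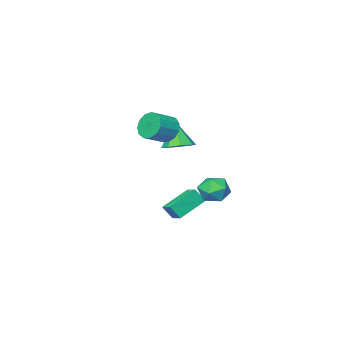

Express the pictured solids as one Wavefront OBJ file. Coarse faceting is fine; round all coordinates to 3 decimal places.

v -1.873 -2.126 2
v -1.446 -1.397 2.34
v -2.087 -2.754 3.62
v -2.134 -1.302 2.286
v -2.669 -1.689 2.065
v -2.738 -2.332 1.806
v -2.3 -2.854 1.661
v -1.612 -2.95 1.715
v -1.077 -2.562 1.936
v -1.008 -1.919 2.195
v -4.08 -3.31 -2.807
v -3.934 -2.451 -2.511
v -2.379 -3.3 -3.675
v -2.233 -2.442 -3.379
v -3.667 -3.658 -2.001
v -3.521 -2.8 -1.705
v -1.966 -3.649 -2.869
v -1.82 -2.79 -2.573
v -3.23 -0.26 -1.707
v -2.534 -0.45 -1.047
v -4.086 -1.47 -1.153
v -3.39 -1.66 -0.493
v -3.929 -0.848 -0.415
v -3.4 -0.1 -0.757
v -3.22 -1.82 -1.443
v -2.691 -1.072 -1.785
v -2.528 -1.414 -0.884
v -2.966 -0.814 -0.248
v -3.654 -1.106 -1.952
v -4.092 -0.506 -1.316
v -0.46 -1.232 3.72
v -0.165 -0.752 3.044
v 1.016 -0.749 3.564
v 0.72 -1.228 4.24
v -0.317 -0.429 3.389
v 0.864 -0.426 3.908
v -0.515 -0.361 3.838
v 0.666 -0.358 4.357
v -0.695 -0.57 4.25
v 0.486 -0.566 4.769
v -0.801 -0.988 4.494
v 0.38 -0.985 5.013
v -0.799 -1.484 4.492
v 0.382 -1.48 5.012
v -0.689 -1.9 4.246
v 0.491 -1.896 4.765
v -0.507 -2.103 3.832
v 0.674 -2.1 4.351
v -0.31 -2.03 3.383
v 0.871 -2.027 3.902
v -0.16 -1.704 3.041
v 1.021 -1.7 3.56
v -0.106 -1.227 2.915
v 1.075 -1.224 3.434
f 2 1 4
f 2 4 3
f 4 1 5
f 4 5 3
f 5 1 6
f 5 6 3
f 6 1 7
f 6 7 3
f 7 1 8
f 7 8 3
f 8 1 9
f 8 9 3
f 9 1 10
f 9 10 3
f 10 1 2
f 10 2 3
f 12 14 11
f 15 12 11
f 11 14 13
f 13 15 11
f 12 18 14
f 16 12 15
f 16 18 12
f 14 18 13
f 17 15 13
f 13 18 17
f 17 16 15
f 18 16 17
f 19 30 24
f 19 24 20
f 19 20 26
f 19 26 29
f 19 29 30
f 20 24 28
f 24 30 23
f 30 29 21
f 29 26 25
f 26 20 27
f 22 28 23
f 22 23 21
f 22 21 25
f 22 25 27
f 22 27 28
f 23 28 24
f 21 23 30
f 25 21 29
f 27 25 26
f 28 27 20
f 32 31 35
f 32 35 33
f 33 35 36
f 33 36 34
f 35 31 37
f 35 37 36
f 36 37 38
f 36 38 34
f 37 31 39
f 37 39 38
f 38 39 40
f 38 40 34
f 39 31 41
f 39 41 40
f 40 41 42
f 40 42 34
f 41 31 43
f 41 43 42
f 42 43 44
f 42 44 34
f 43 31 45
f 43 45 44
f 44 45 46
f 44 46 34
f 45 31 47
f 45 47 46
f 46 47 48
f 46 48 34
f 47 31 49
f 47 49 48
f 48 49 50
f 48 50 34
f 49 31 51
f 49 51 50
f 50 51 52
f 50 52 34
f 51 31 53
f 51 53 52
f 52 53 54
f 52 54 34
f 53 31 32
f 53 32 54
f 54 32 33
f 54 33 34



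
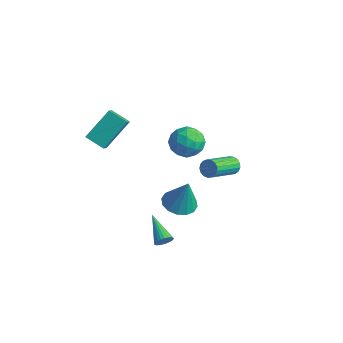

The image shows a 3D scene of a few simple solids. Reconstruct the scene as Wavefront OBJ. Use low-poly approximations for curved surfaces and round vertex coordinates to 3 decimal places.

v 2.057 -2.641 -3.267
v 2.33 -2.567 -2.795
v 0.463 -2.099 -2.433
v 2.349 -2.373 -2.885
v 2.323 -2.22 -3.034
v 2.257 -2.131 -3.217
v 2.161 -2.12 -3.409
v 2.049 -2.188 -3.579
v 1.938 -2.325 -3.701
v 1.845 -2.51 -3.758
v 1.785 -2.715 -3.739
v 1.766 -2.909 -3.649
v 1.792 -3.062 -3.501
v 1.858 -3.151 -3.317
v 1.954 -3.162 -3.126
v 2.066 -3.094 -2.956
v 2.177 -2.957 -2.834
v 2.27 -2.772 -2.777
v -1.593 1.631 -4.99
v -0.609 1.836 -5.294
v -1.007 1.789 -2.99
v -0.85 2.322 -5.262
v -1.29 2.623 -5.157
v -1.812 2.658 -5.007
v -2.274 2.418 -4.853
v -2.554 1.967 -4.735
v -2.577 1.426 -4.686
v -2.336 0.94 -4.718
v -1.895 0.639 -4.823
v -1.374 0.604 -4.973
v -0.911 0.844 -5.127
v -0.631 1.295 -5.245
v -0.413 4.457 -2.51
v -0.197 4.223 -3.031
v 0.048 2.269 -2.05
v -0.167 2.503 -1.53
v 0.042 4.322 -2.894
v 0.287 2.367 -1.914
v 0.176 4.451 -2.67
v 0.421 2.497 -1.689
v 0.176 4.582 -2.409
v 0.421 2.628 -1.428
v 0.041 4.684 -2.171
v 0.286 2.73 -1.191
v -0.198 4.734 -2.011
v 0.047 2.78 -1.031
v -0.486 4.721 -1.965
v -0.241 2.767 -0.985
v -0.758 4.647 -2.044
v -0.512 2.693 -1.064
v -0.95 4.53 -2.23
v -0.704 2.576 -1.25
v -1.019 4.396 -2.48
v -0.774 2.442 -1.5
v -0.949 4.276 -2.737
v -0.704 2.322 -1.757
v -0.756 4.197 -2.942
v -0.511 2.243 -1.962
v -0.485 4.178 -3.048
v -0.24 2.224 -2.068
v -0.002 0.176 3.264
v 0.897 0.556 3.628
v 0.823 -0.556 1.992
v 1.722 -0.176 2.356
v 1.219 -0.92 2.883
v 0.709 -0.467 3.67
v 1.011 0.467 1.95
v 0.501 0.92 2.737
v 1.522 0.736 2.816
v 1.651 -0.121 3.393
v 0.069 0.121 2.227
v 0.198 -0.736 2.804
v 0.375 0.431 3.558
v 1.345 -0.431 2.062
v 1.05 -0.867 2.372
v 1.578 -0.644 2.586
v 0.265 -0.171 3.583
v 0.793 0.053 3.796
v 0.982 -0.815 3.359
v 0.927 -0.053 1.824
v 1.455 0.171 2.037
v 0.142 0.644 3.034
v 0.67 0.867 3.248
v 0.738 0.815 2.261
v 1.271 0.759 3.294
v 1.756 0.329 2.546
v 1.338 0.707 2.308
v 1.038 0.973 2.77
v 1.347 0.256 3.633
v 1.832 -0.175 2.885
v 1.536 -0.612 3.196
v 1.236 -0.346 3.658
v 1.714 0.361 3.156
v -0.112 0.175 2.735
v 0.373 -0.256 1.987
v 0.484 0.346 1.962
v 0.184 0.612 2.424
v -0.036 -0.329 3.074
v 0.449 -0.759 2.326
v 0.682 -0.973 2.85
v 0.382 -0.707 3.312
v 0.006 -0.361 2.464
v -2.812 -2.51 1.376
v -3.881 -2.886 1.879
v -2.654 -0.992 2.847
v -3.723 -1.368 3.35
v -2.397 -3.032 1.87
v -3.466 -3.408 2.373
v -2.239 -1.514 3.341
v -3.308 -1.89 3.844
f 2 1 4
f 2 4 3
f 4 1 5
f 4 5 3
f 5 1 6
f 5 6 3
f 6 1 7
f 6 7 3
f 7 1 8
f 7 8 3
f 8 1 9
f 8 9 3
f 9 1 10
f 9 10 3
f 10 1 11
f 10 11 3
f 11 1 12
f 11 12 3
f 12 1 13
f 12 13 3
f 13 1 14
f 13 14 3
f 14 1 15
f 14 15 3
f 15 1 16
f 15 16 3
f 16 1 17
f 16 17 3
f 17 1 18
f 17 18 3
f 18 1 2
f 18 2 3
f 20 19 22
f 20 22 21
f 22 19 23
f 22 23 21
f 23 19 24
f 23 24 21
f 24 19 25
f 24 25 21
f 25 19 26
f 25 26 21
f 26 19 27
f 26 27 21
f 27 19 28
f 27 28 21
f 28 19 29
f 28 29 21
f 29 19 30
f 29 30 21
f 30 19 31
f 30 31 21
f 31 19 32
f 31 32 21
f 32 19 20
f 32 20 21
f 34 33 37
f 34 37 35
f 35 37 38
f 35 38 36
f 37 33 39
f 37 39 38
f 38 39 40
f 38 40 36
f 39 33 41
f 39 41 40
f 40 41 42
f 40 42 36
f 41 33 43
f 41 43 42
f 42 43 44
f 42 44 36
f 43 33 45
f 43 45 44
f 44 45 46
f 44 46 36
f 45 33 47
f 45 47 46
f 46 47 48
f 46 48 36
f 47 33 49
f 47 49 48
f 48 49 50
f 48 50 36
f 49 33 51
f 49 51 50
f 50 51 52
f 50 52 36
f 51 33 53
f 51 53 52
f 52 53 54
f 52 54 36
f 53 33 55
f 53 55 54
f 54 55 56
f 54 56 36
f 55 33 57
f 55 57 56
f 56 57 58
f 56 58 36
f 57 33 59
f 57 59 58
f 58 59 60
f 58 60 36
f 59 33 34
f 59 34 60
f 60 34 35
f 60 35 36
f 61 98 77
f 98 72 101
f 77 101 66
f 98 101 77
f 61 77 73
f 77 66 78
f 73 78 62
f 77 78 73
f 61 73 82
f 73 62 83
f 82 83 68
f 73 83 82
f 61 82 94
f 82 68 97
f 94 97 71
f 82 97 94
f 61 94 98
f 94 71 102
f 98 102 72
f 94 102 98
f 62 78 89
f 78 66 92
f 89 92 70
f 78 92 89
f 66 101 79
f 101 72 100
f 79 100 65
f 101 100 79
f 72 102 99
f 102 71 95
f 99 95 63
f 102 95 99
f 71 97 96
f 97 68 84
f 96 84 67
f 97 84 96
f 68 83 88
f 83 62 85
f 88 85 69
f 83 85 88
f 64 90 76
f 90 70 91
f 76 91 65
f 90 91 76
f 64 76 74
f 76 65 75
f 74 75 63
f 76 75 74
f 64 74 81
f 74 63 80
f 81 80 67
f 74 80 81
f 64 81 86
f 81 67 87
f 86 87 69
f 81 87 86
f 64 86 90
f 86 69 93
f 90 93 70
f 86 93 90
f 65 91 79
f 91 70 92
f 79 92 66
f 91 92 79
f 63 75 99
f 75 65 100
f 99 100 72
f 75 100 99
f 67 80 96
f 80 63 95
f 96 95 71
f 80 95 96
f 69 87 88
f 87 67 84
f 88 84 68
f 87 84 88
f 70 93 89
f 93 69 85
f 89 85 62
f 93 85 89
f 104 106 103
f 107 104 103
f 103 106 105
f 105 107 103
f 104 110 106
f 108 104 107
f 108 110 104
f 106 110 105
f 109 107 105
f 105 110 109
f 109 108 107
f 110 108 109



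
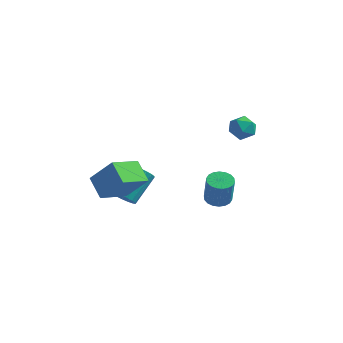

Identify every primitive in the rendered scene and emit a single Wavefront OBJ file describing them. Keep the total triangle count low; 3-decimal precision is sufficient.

v 1.745 -0.144 -3.419
v 2.092 -0.709 -3.607
v 2.383 -1.042 -2.069
v 2.035 -0.476 -1.881
v 2.311 -0.494 -3.602
v 2.601 -0.826 -2.064
v 2.417 -0.209 -3.56
v 2.708 -0.541 -2.022
v 2.39 0.089 -3.491
v 2.681 -0.243 -1.953
v 2.236 0.341 -3.407
v 2.526 0.008 -1.869
v 1.984 0.497 -3.326
v 2.274 0.164 -1.788
v 1.685 0.526 -3.263
v 1.975 0.193 -1.725
v 1.397 0.422 -3.231
v 1.688 0.089 -1.693
v 1.179 0.206 -3.236
v 1.469 -0.126 -1.698
v 1.072 -0.079 -3.278
v 1.363 -0.411 -1.74
v 1.099 -0.377 -3.347
v 1.39 -0.709 -1.809
v 1.254 -0.628 -3.431
v 1.544 -0.961 -1.893
v 1.506 -0.784 -3.512
v 1.796 -1.117 -1.974
v 1.805 -0.813 -3.575
v 2.095 -1.146 -2.037
v -2.663 -1.676 -3.884
v -1.997 -1.919 -3.758
v -1.711 -0.507 -2.55
v -2.377 -0.264 -2.676
v -1.957 -1.701 -4.022
v -1.67 -0.289 -2.814
v -2.079 -1.478 -4.254
v -1.792 -0.066 -3.047
v -2.334 -1.3 -4.402
v -2.047 0.112 -3.194
v -2.665 -1.208 -4.431
v -2.378 0.204 -3.223
v -2.996 -1.223 -4.334
v -2.709 0.189 -3.127
v -3.25 -1.342 -4.135
v -2.963 0.07 -2.927
v -3.37 -1.538 -3.878
v -3.083 -0.126 -2.67
v -3.328 -1.765 -3.622
v -3.041 -0.353 -2.414
v -3.134 -1.972 -3.426
v -2.847 -0.56 -2.219
v -2.832 -2.111 -3.335
v -2.545 -0.699 -2.128
v -2.492 -2.15 -3.37
v -2.205 -0.738 -2.162
v -2.19 -2.081 -3.523
v -1.904 -0.669 -2.315
v -2.993 -4.221 -1.146
v -1.809 -4.137 0.234
v -2.453 -2.729 -1.699
v -1.269 -2.646 -0.32
v -2.071 -4.834 -1.9
v -0.887 -4.751 -0.521
v -1.531 -3.343 -2.454
v -0.347 -3.259 -1.074
v 3.069 -1.64 3.082
v 3.631 -1.272 3.408
v 3.849 -2.148 2.312
v 4.411 -1.78 2.638
v 4.06 -2.327 3.005
v 3.578 -2.014 3.481
v 3.902 -1.406 2.239
v 3.42 -1.093 2.715
v 4.146 -1.128 2.888
v 4.243 -1.697 3.361
v 3.237 -1.723 2.359
v 3.334 -2.292 2.832
f 2 1 5
f 2 5 3
f 3 5 6
f 3 6 4
f 5 1 7
f 5 7 6
f 6 7 8
f 6 8 4
f 7 1 9
f 7 9 8
f 8 9 10
f 8 10 4
f 9 1 11
f 9 11 10
f 10 11 12
f 10 12 4
f 11 1 13
f 11 13 12
f 12 13 14
f 12 14 4
f 13 1 15
f 13 15 14
f 14 15 16
f 14 16 4
f 15 1 17
f 15 17 16
f 16 17 18
f 16 18 4
f 17 1 19
f 17 19 18
f 18 19 20
f 18 20 4
f 19 1 21
f 19 21 20
f 20 21 22
f 20 22 4
f 21 1 23
f 21 23 22
f 22 23 24
f 22 24 4
f 23 1 25
f 23 25 24
f 24 25 26
f 24 26 4
f 25 1 27
f 25 27 26
f 26 27 28
f 26 28 4
f 27 1 29
f 27 29 28
f 28 29 30
f 28 30 4
f 29 1 2
f 29 2 30
f 30 2 3
f 30 3 4
f 32 31 35
f 32 35 33
f 33 35 36
f 33 36 34
f 35 31 37
f 35 37 36
f 36 37 38
f 36 38 34
f 37 31 39
f 37 39 38
f 38 39 40
f 38 40 34
f 39 31 41
f 39 41 40
f 40 41 42
f 40 42 34
f 41 31 43
f 41 43 42
f 42 43 44
f 42 44 34
f 43 31 45
f 43 45 44
f 44 45 46
f 44 46 34
f 45 31 47
f 45 47 46
f 46 47 48
f 46 48 34
f 47 31 49
f 47 49 48
f 48 49 50
f 48 50 34
f 49 31 51
f 49 51 50
f 50 51 52
f 50 52 34
f 51 31 53
f 51 53 52
f 52 53 54
f 52 54 34
f 53 31 55
f 53 55 54
f 54 55 56
f 54 56 34
f 55 31 57
f 55 57 56
f 56 57 58
f 56 58 34
f 57 31 32
f 57 32 58
f 58 32 33
f 58 33 34
f 60 62 59
f 63 60 59
f 59 62 61
f 61 63 59
f 60 66 62
f 64 60 63
f 64 66 60
f 62 66 61
f 65 63 61
f 61 66 65
f 65 64 63
f 66 64 65
f 67 78 72
f 67 72 68
f 67 68 74
f 67 74 77
f 67 77 78
f 68 72 76
f 72 78 71
f 78 77 69
f 77 74 73
f 74 68 75
f 70 76 71
f 70 71 69
f 70 69 73
f 70 73 75
f 70 75 76
f 71 76 72
f 69 71 78
f 73 69 77
f 75 73 74
f 76 75 68



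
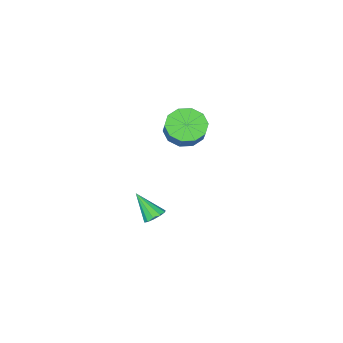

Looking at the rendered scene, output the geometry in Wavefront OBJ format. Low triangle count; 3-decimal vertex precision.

v 1.365 -1.48 -3.198
v 1.688 -1.031 -2.994
v 1.835 -2.38 -1.962
v 1.355 -1.005 -2.849
v 1.025 -1.161 -2.837
v 0.825 -1.438 -2.963
v 0.832 -1.732 -3.179
v 1.041 -1.929 -3.402
v 1.375 -1.955 -3.548
v 1.704 -1.8 -3.56
v 1.904 -1.522 -3.434
v 1.898 -1.228 -3.218
v 0.175 -0.84 2.563
v 0.702 -1.567 2.958
v 1.031 -0.887 3.771
v 0.505 -0.16 3.377
v 1.056 -1.27 2.566
v 1.385 -0.59 3.379
v 1.074 -0.809 2.174
v 1.403 -0.129 2.987
v 0.749 -0.36 1.93
v 1.078 0.32 2.743
v 0.204 -0.094 1.928
v 0.534 0.586 2.741
v -0.351 -0.113 2.169
v -0.022 0.567 2.982
v -0.705 -0.41 2.561
v -0.376 0.27 3.374
v -0.723 -0.871 2.953
v -0.394 -0.191 3.766
v -0.398 -1.32 3.197
v -0.069 -0.64 4.01
v 0.146 -1.586 3.199
v 0.476 -0.906 4.012
f 2 1 4
f 2 4 3
f 4 1 5
f 4 5 3
f 5 1 6
f 5 6 3
f 6 1 7
f 6 7 3
f 7 1 8
f 7 8 3
f 8 1 9
f 8 9 3
f 9 1 10
f 9 10 3
f 10 1 11
f 10 11 3
f 11 1 12
f 11 12 3
f 12 1 2
f 12 2 3
f 14 13 17
f 14 17 15
f 15 17 18
f 15 18 16
f 17 13 19
f 17 19 18
f 18 19 20
f 18 20 16
f 19 13 21
f 19 21 20
f 20 21 22
f 20 22 16
f 21 13 23
f 21 23 22
f 22 23 24
f 22 24 16
f 23 13 25
f 23 25 24
f 24 25 26
f 24 26 16
f 25 13 27
f 25 27 26
f 26 27 28
f 26 28 16
f 27 13 29
f 27 29 28
f 28 29 30
f 28 30 16
f 29 13 31
f 29 31 30
f 30 31 32
f 30 32 16
f 31 13 33
f 31 33 32
f 32 33 34
f 32 34 16
f 33 13 14
f 33 14 34
f 34 14 15
f 34 15 16



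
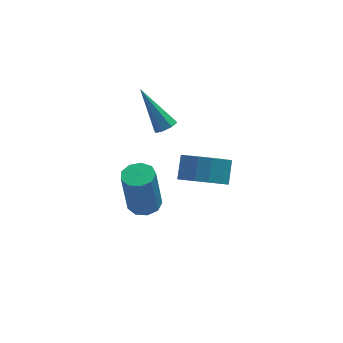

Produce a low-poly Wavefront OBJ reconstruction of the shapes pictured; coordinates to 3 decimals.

v -0.621 1.392 -3.038
v -0.173 0.868 -3.029
v -0.431 0.683 -0.953
v -0.879 1.208 -0.962
v 0.055 1.276 -2.964
v -0.203 1.091 -0.888
v -0.033 1.738 -2.934
v -0.291 1.554 -0.858
v -0.397 2.039 -2.953
v -0.654 1.855 -0.877
v -0.865 2.037 -3.011
v -1.123 1.853 -0.935
v -1.219 1.733 -3.082
v -1.477 1.549 -1.006
v -1.294 1.27 -3.132
v -1.551 1.085 -1.056
v -1.053 0.864 -3.139
v -1.311 0.679 -1.063
v -0.611 0.705 -3.098
v -0.869 0.52 -1.022
v 0.233 1.453 1.602
v 0.656 1.71 1.671
v -0.593 2.387 3.178
v 0.412 1.889 1.437
v 0.064 1.813 1.299
v -0.186 1.526 1.339
v -0.19 1.196 1.533
v 0.054 1.016 1.767
v 0.402 1.092 1.904
v 0.652 1.38 1.865
v 1.296 -0.718 0.122
v 1.699 -0.14 -0.558
v 1.946 0.577 0.197
v 1.544 -0.002 0.878
v 1.213 0.004 -0.535
v 1.46 0.72 0.22
v 0.749 -0.047 -0.336
v 0.996 0.67 0.42
v 0.432 -0.277 -0.014
v 0.679 0.44 0.742
v 0.347 -0.625 0.345
v 0.594 0.091 1.1
v 0.516 -0.999 0.644
v 0.763 -0.282 1.399
v 0.894 -1.297 0.803
v 1.141 -0.58 1.558
v 1.38 -1.44 0.78
v 1.627 -0.724 1.535
v 1.844 -1.39 0.58
v 2.091 -0.673 1.336
v 2.161 -1.16 0.258
v 2.408 -0.443 1.014
v 2.246 -0.811 -0.1
v 2.493 -0.095 0.655
v 2.077 -0.438 -0.399
v 2.324 0.279 0.356
f 2 1 5
f 2 5 3
f 3 5 6
f 3 6 4
f 5 1 7
f 5 7 6
f 6 7 8
f 6 8 4
f 7 1 9
f 7 9 8
f 8 9 10
f 8 10 4
f 9 1 11
f 9 11 10
f 10 11 12
f 10 12 4
f 11 1 13
f 11 13 12
f 12 13 14
f 12 14 4
f 13 1 15
f 13 15 14
f 14 15 16
f 14 16 4
f 15 1 17
f 15 17 16
f 16 17 18
f 16 18 4
f 17 1 19
f 17 19 18
f 18 19 20
f 18 20 4
f 19 1 2
f 19 2 20
f 20 2 3
f 20 3 4
f 22 21 24
f 22 24 23
f 24 21 25
f 24 25 23
f 25 21 26
f 25 26 23
f 26 21 27
f 26 27 23
f 27 21 28
f 27 28 23
f 28 21 29
f 28 29 23
f 29 21 30
f 29 30 23
f 30 21 22
f 30 22 23
f 32 31 35
f 32 35 33
f 33 35 36
f 33 36 34
f 35 31 37
f 35 37 36
f 36 37 38
f 36 38 34
f 37 31 39
f 37 39 38
f 38 39 40
f 38 40 34
f 39 31 41
f 39 41 40
f 40 41 42
f 40 42 34
f 41 31 43
f 41 43 42
f 42 43 44
f 42 44 34
f 43 31 45
f 43 45 44
f 44 45 46
f 44 46 34
f 45 31 47
f 45 47 46
f 46 47 48
f 46 48 34
f 47 31 49
f 47 49 48
f 48 49 50
f 48 50 34
f 49 31 51
f 49 51 50
f 50 51 52
f 50 52 34
f 51 31 53
f 51 53 52
f 52 53 54
f 52 54 34
f 53 31 55
f 53 55 54
f 54 55 56
f 54 56 34
f 55 31 32
f 55 32 56
f 56 32 33
f 56 33 34



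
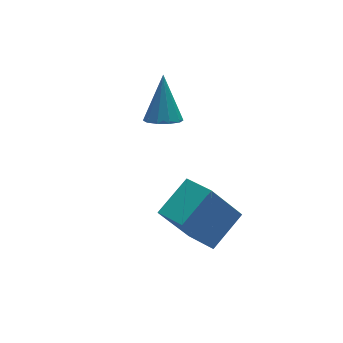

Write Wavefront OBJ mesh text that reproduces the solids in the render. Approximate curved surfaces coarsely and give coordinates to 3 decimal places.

v 1.808 0.475 -1.215
v 2.489 0.161 -1.225
v 2.292 1.465 0.515
v 2.512 0.56 -1.46
v 2.266 0.927 -1.601
v 1.845 1.121 -1.594
v 1.41 1.069 -1.443
v 1.127 0.79 -1.204
v 1.104 0.391 -0.969
v 1.35 0.024 -0.828
v 1.771 -0.17 -0.835
v 2.206 -0.118 -0.986
v 0.2 -4.399 -2.332
v 1.652 -3.806 -1.49
v -0.116 -3.053 -2.735
v 1.336 -2.46 -1.893
v 1.324 -4.66 -4.087
v 2.776 -4.067 -3.245
v 1.008 -3.314 -4.49
v 2.46 -2.721 -3.648
f 2 1 4
f 2 4 3
f 4 1 5
f 4 5 3
f 5 1 6
f 5 6 3
f 6 1 7
f 6 7 3
f 7 1 8
f 7 8 3
f 8 1 9
f 8 9 3
f 9 1 10
f 9 10 3
f 10 1 11
f 10 11 3
f 11 1 12
f 11 12 3
f 12 1 2
f 12 2 3
f 14 16 13
f 17 14 13
f 13 16 15
f 15 17 13
f 14 20 16
f 18 14 17
f 18 20 14
f 16 20 15
f 19 17 15
f 15 20 19
f 19 18 17
f 20 18 19



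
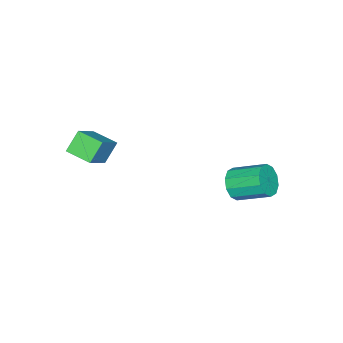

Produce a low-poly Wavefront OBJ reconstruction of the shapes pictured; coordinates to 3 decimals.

v -3.012 2.762 -2.308
v -2.507 2.542 -1.648
v -2.863 4.058 -0.871
v -3.368 4.278 -1.532
v -2.208 2.796 -2.006
v -2.564 4.312 -1.229
v -2.215 3.037 -2.48
v -2.572 4.553 -1.703
v -2.527 3.173 -2.888
v -2.883 4.689 -2.111
v -3.024 3.152 -3.075
v -3.381 4.668 -2.298
v -3.517 2.982 -2.969
v -3.873 4.498 -2.192
v -3.816 2.728 -2.611
v -4.172 4.244 -1.834
v -3.808 2.487 -2.137
v -4.165 4.003 -1.36
v -3.497 2.351 -1.729
v -3.853 3.867 -0.952
v -2.999 2.372 -1.542
v -3.356 3.888 -0.765
v 0.316 -2.494 1.383
v 1.675 -2.299 2.532
v 0.304 -1.25 1.186
v 1.662 -1.054 2.335
v 1.078 -2.626 0.505
v 2.436 -2.43 1.654
v 1.065 -1.381 0.308
v 2.424 -1.186 1.457
f 2 1 5
f 2 5 3
f 3 5 6
f 3 6 4
f 5 1 7
f 5 7 6
f 6 7 8
f 6 8 4
f 7 1 9
f 7 9 8
f 8 9 10
f 8 10 4
f 9 1 11
f 9 11 10
f 10 11 12
f 10 12 4
f 11 1 13
f 11 13 12
f 12 13 14
f 12 14 4
f 13 1 15
f 13 15 14
f 14 15 16
f 14 16 4
f 15 1 17
f 15 17 16
f 16 17 18
f 16 18 4
f 17 1 19
f 17 19 18
f 18 19 20
f 18 20 4
f 19 1 21
f 19 21 20
f 20 21 22
f 20 22 4
f 21 1 2
f 21 2 22
f 22 2 3
f 22 3 4
f 24 26 23
f 27 24 23
f 23 26 25
f 25 27 23
f 24 30 26
f 28 24 27
f 28 30 24
f 26 30 25
f 29 27 25
f 25 30 29
f 29 28 27
f 30 28 29



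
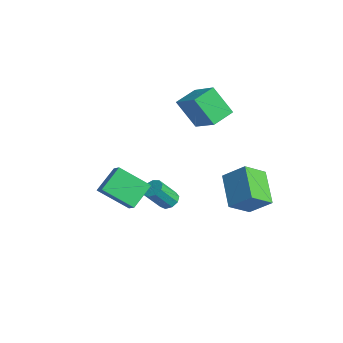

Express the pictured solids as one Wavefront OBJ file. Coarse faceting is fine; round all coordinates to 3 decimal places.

v -1.228 -3.39 0.518
v -0.517 -3.437 1.001
v -1.794 -2.154 1.47
v -1.084 -2.2 1.953
v -0.316 -2.04 -0.693
v 0.394 -2.086 -0.21
v -0.883 -0.803 0.259
v -0.172 -0.85 0.742
v -3.962 2.479 4.062
v -2.316 2.695 5.007
v -4.357 3.797 4.451
v -2.711 4.013 5.396
v -3.129 3.207 2.444
v -1.483 3.423 3.389
v -3.524 4.525 2.833
v -1.878 4.741 3.778
v -2.458 1.313 -2.345
v -1.855 1.184 -2.473
v -1.798 0.179 -1.204
v -2.402 0.307 -1.075
v -1.88 1.521 -2.206
v -1.823 0.515 -0.937
v -2.176 1.76 -2.003
v -2.119 0.755 -0.734
v -2.604 1.79 -1.96
v -2.547 0.785 -0.691
v -2.963 1.597 -2.097
v -2.907 0.591 -0.828
v -3.087 1.27 -2.35
v -3.03 0.265 -1.081
v -2.916 0.964 -2.6
v -2.86 -0.041 -1.331
v -2.532 0.821 -2.731
v -2.475 -0.185 -1.462
v -2.113 0.908 -2.681
v -2.056 -0.098 -1.412
v 0.232 2.994 0.591
v 1.161 3.791 1.589
v 0.06 4.312 -0.3
v 0.989 5.109 0.699
v 1.971 2.431 -0.579
v 2.9 3.228 0.42
v 1.799 3.749 -1.469
v 2.728 4.546 -0.471
f 2 4 1
f 5 2 1
f 1 4 3
f 3 5 1
f 2 8 4
f 6 2 5
f 6 8 2
f 4 8 3
f 7 5 3
f 3 8 7
f 7 6 5
f 8 6 7
f 10 12 9
f 13 10 9
f 9 12 11
f 11 13 9
f 10 16 12
f 14 10 13
f 14 16 10
f 12 16 11
f 15 13 11
f 11 16 15
f 15 14 13
f 16 14 15
f 18 17 21
f 18 21 19
f 19 21 22
f 19 22 20
f 21 17 23
f 21 23 22
f 22 23 24
f 22 24 20
f 23 17 25
f 23 25 24
f 24 25 26
f 24 26 20
f 25 17 27
f 25 27 26
f 26 27 28
f 26 28 20
f 27 17 29
f 27 29 28
f 28 29 30
f 28 30 20
f 29 17 31
f 29 31 30
f 30 31 32
f 30 32 20
f 31 17 33
f 31 33 32
f 32 33 34
f 32 34 20
f 33 17 35
f 33 35 34
f 34 35 36
f 34 36 20
f 35 17 18
f 35 18 36
f 36 18 19
f 36 19 20
f 38 40 37
f 41 38 37
f 37 40 39
f 39 41 37
f 38 44 40
f 42 38 41
f 42 44 38
f 40 44 39
f 43 41 39
f 39 44 43
f 43 42 41
f 44 42 43



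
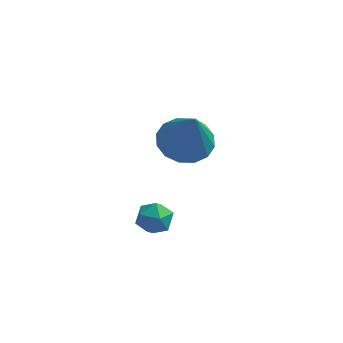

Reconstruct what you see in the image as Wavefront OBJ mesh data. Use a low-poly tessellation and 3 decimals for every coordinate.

v -1.697 3.309 0.832
v -0.72 3.422 0.599
v -1.163 2.491 2.668
v -0.855 3.868 0.837
v -1.215 4.164 1.073
v -1.704 4.231 1.245
v -2.191 4.051 1.306
v -2.546 3.673 1.24
v -2.673 3.197 1.065
v -2.538 2.751 0.827
v -2.178 2.455 0.591
v -1.689 2.388 0.419
v -1.202 2.568 0.357
v -0.847 2.946 0.423
v -2.961 2.215 -1.992
v -2.33 2.557 -2.093
v -2.49 1.223 -2.407
v -1.859 1.565 -2.508
v -2.097 1.436 -1.835
v -2.389 2.049 -1.579
v -2.431 1.731 -2.921
v -2.723 2.344 -2.665
v -2.002 2.258 -2.667
v -1.796 2.076 -1.996
v -3.024 1.704 -2.504
v -2.818 1.522 -1.833
f 2 1 4
f 2 4 3
f 4 1 5
f 4 5 3
f 5 1 6
f 5 6 3
f 6 1 7
f 6 7 3
f 7 1 8
f 7 8 3
f 8 1 9
f 8 9 3
f 9 1 10
f 9 10 3
f 10 1 11
f 10 11 3
f 11 1 12
f 11 12 3
f 12 1 13
f 12 13 3
f 13 1 14
f 13 14 3
f 14 1 2
f 14 2 3
f 15 26 20
f 15 20 16
f 15 16 22
f 15 22 25
f 15 25 26
f 16 20 24
f 20 26 19
f 26 25 17
f 25 22 21
f 22 16 23
f 18 24 19
f 18 19 17
f 18 17 21
f 18 21 23
f 18 23 24
f 19 24 20
f 17 19 26
f 21 17 25
f 23 21 22
f 24 23 16



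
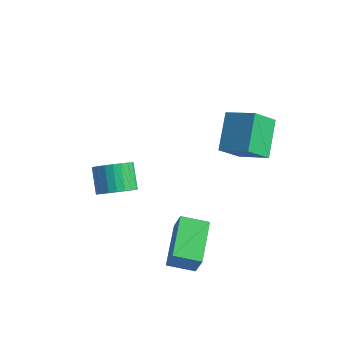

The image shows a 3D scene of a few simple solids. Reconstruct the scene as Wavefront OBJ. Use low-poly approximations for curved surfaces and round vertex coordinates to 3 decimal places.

v 0.264 -2.498 -2.424
v 0.74 -2.671 -1.205
v -0.684 -0.742 -1.803
v -0.207 -0.915 -0.585
v 1.307 -1.825 -2.735
v 1.784 -1.998 -1.517
v 0.36 -0.069 -2.115
v 0.836 -0.242 -0.896
v 0.177 1.173 2.631
v -0.52 2.576 3.707
v 0.555 2.152 1.601
v -0.142 3.554 2.677
v 1.562 1.346 3.303
v 0.865 2.748 4.379
v 1.94 2.324 2.273
v 1.243 3.727 3.349
v -3.562 -1.04 -1.011
v -2.839 -0.903 -0.493
v -3.615 -0.224 0.41
v -4.338 -0.36 -0.109
v -2.83 -0.619 -0.699
v -3.606 0.06 0.203
v -2.933 -0.399 -0.953
v -3.709 0.28 -0.05
v -3.131 -0.276 -1.215
v -3.907 0.403 -0.313
v -3.395 -0.27 -1.447
v -4.171 0.409 -0.545
v -3.684 -0.381 -1.612
v -4.46 0.298 -0.71
v -3.955 -0.592 -1.686
v -4.731 0.087 -0.784
v -4.166 -0.871 -1.657
v -4.942 -0.192 -0.755
v -4.285 -1.176 -1.53
v -5.061 -0.497 -0.627
v -4.294 -1.46 -1.323
v -5.07 -0.781 -0.421
v -4.191 -1.68 -1.07
v -4.967 -1.001 -0.167
v -3.993 -1.803 -0.807
v -4.769 -1.124 0.095
v -3.729 -1.809 -0.575
v -4.505 -1.13 0.327
v -3.44 -1.698 -0.41
v -4.216 -1.019 0.492
v -3.169 -1.487 -0.336
v -3.945 -0.808 0.566
v -2.958 -1.208 -0.365
v -3.734 -0.529 0.537
f 2 4 1
f 5 2 1
f 1 4 3
f 3 5 1
f 2 8 4
f 6 2 5
f 6 8 2
f 4 8 3
f 7 5 3
f 3 8 7
f 7 6 5
f 8 6 7
f 10 12 9
f 13 10 9
f 9 12 11
f 11 13 9
f 10 16 12
f 14 10 13
f 14 16 10
f 12 16 11
f 15 13 11
f 11 16 15
f 15 14 13
f 16 14 15
f 18 17 21
f 18 21 19
f 19 21 22
f 19 22 20
f 21 17 23
f 21 23 22
f 22 23 24
f 22 24 20
f 23 17 25
f 23 25 24
f 24 25 26
f 24 26 20
f 25 17 27
f 25 27 26
f 26 27 28
f 26 28 20
f 27 17 29
f 27 29 28
f 28 29 30
f 28 30 20
f 29 17 31
f 29 31 30
f 30 31 32
f 30 32 20
f 31 17 33
f 31 33 32
f 32 33 34
f 32 34 20
f 33 17 35
f 33 35 34
f 34 35 36
f 34 36 20
f 35 17 37
f 35 37 36
f 36 37 38
f 36 38 20
f 37 17 39
f 37 39 38
f 38 39 40
f 38 40 20
f 39 17 41
f 39 41 40
f 40 41 42
f 40 42 20
f 41 17 43
f 41 43 42
f 42 43 44
f 42 44 20
f 43 17 45
f 43 45 44
f 44 45 46
f 44 46 20
f 45 17 47
f 45 47 46
f 46 47 48
f 46 48 20
f 47 17 49
f 47 49 48
f 48 49 50
f 48 50 20
f 49 17 18
f 49 18 50
f 50 18 19
f 50 19 20



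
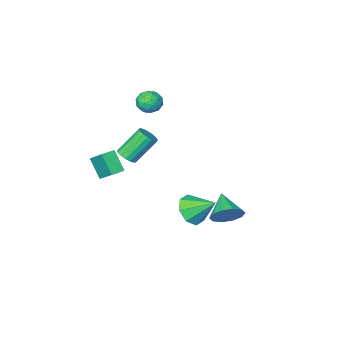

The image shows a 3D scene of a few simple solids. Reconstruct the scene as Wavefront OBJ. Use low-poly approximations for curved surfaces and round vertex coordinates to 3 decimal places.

v 0.037 -2.502 3.018
v 0.613 -2.023 3.353
v 0.447 -3.517 3.767
v 1.023 -3.038 4.102
v 0.231 -2.905 4.268
v -0.023 -2.277 3.805
v 1.083 -3.263 3.315
v 0.829 -2.635 2.852
v 1.259 -2.493 3.536
v 0.733 -2.272 4.125
v 0.327 -3.268 2.995
v -0.199 -3.047 3.584
v 0.289 -2.173 3.12
v 0.771 -3.367 4
v 0.306 -3.289 4.098
v 0.644 -3.007 4.294
v -0.085 -2.322 3.386
v 0.254 -2.041 3.582
v 0.03 -2.56 4.12
v 0.806 -3.499 3.538
v 1.145 -3.218 3.734
v 0.416 -2.533 2.826
v 0.754 -2.251 3.022
v 1.03 -2.98 3
v 1.007 -2.168 3.424
v 1.248 -2.765 3.864
v 1.283 -2.897 3.402
v 1.134 -2.528 3.13
v 0.698 -2.038 3.77
v 0.939 -2.635 4.21
v 0.473 -2.556 4.308
v 0.324 -2.187 4.036
v 1.077 -2.314 3.878
v 0.121 -2.905 2.91
v 0.362 -3.502 3.35
v 0.736 -3.353 3.084
v 0.587 -2.984 2.812
v -0.188 -2.775 3.256
v 0.053 -3.372 3.696
v -0.074 -3.012 3.99
v -0.223 -2.643 3.718
v -0.017 -3.226 3.242
v 2.613 -3.376 -2.161
v 2.699 -4.355 -1.028
v 2.533 -2.086 -1.042
v 2.619 -3.065 0.092
v 3.441 -3.315 -2.172
v 3.527 -4.294 -1.038
v 3.361 -2.025 -1.052
v 3.447 -3.004 0.081
v -1.833 1.762 -3.991
v -1.229 1.216 -4.605
v -2.287 0.358 -3.189
v -0.889 1.392 -4.104
v -0.91 1.71 -3.56
v -1.283 2.047 -3.18
v -1.867 2.276 -3.11
v -2.437 2.308 -3.377
v -2.777 2.132 -3.878
v -2.756 1.815 -4.422
v -2.382 1.477 -4.802
v -1.799 1.249 -4.872
v 1.398 3.369 -1.253
v 2.31 3.583 -0.8
v 0.622 4.511 -0.227
v 2.165 4.049 -1.429
v 1.571 4.117 -1.955
v 0.876 3.747 -2.069
v 0.486 3.156 -1.705
v 0.631 2.689 -1.077
v 1.225 2.621 -0.551
v 1.921 2.991 -0.437
v 1.345 -4.03 -1.431
v 1.767 -4.37 -1.02
v 0.477 -4.13 0.502
v 0.055 -3.79 0.091
v 1.861 -4.06 -0.989
v 0.571 -3.82 0.533
v 1.837 -3.743 -1.06
v 0.547 -3.503 0.463
v 1.7 -3.492 -1.215
v 0.41 -3.252 0.307
v 1.482 -3.364 -1.42
v 0.192 -3.124 0.102
v 1.232 -3.389 -1.628
v -0.058 -3.149 -0.105
v 1.009 -3.56 -1.79
v -0.281 -3.321 -0.268
v 0.862 -3.839 -1.87
v -0.428 -3.6 -0.348
v 0.826 -4.162 -1.85
v -0.464 -3.923 -0.328
v 0.909 -4.455 -1.734
v -0.381 -4.215 -0.211
v 1.092 -4.65 -1.548
v -0.198 -4.41 -0.026
v 1.333 -4.703 -1.336
v 0.042 -4.463 0.187
v 1.576 -4.602 -1.145
v 0.286 -4.362 0.377
f 1 38 17
f 38 12 41
f 17 41 6
f 38 41 17
f 1 17 13
f 17 6 18
f 13 18 2
f 17 18 13
f 1 13 22
f 13 2 23
f 22 23 8
f 13 23 22
f 1 22 34
f 22 8 37
f 34 37 11
f 22 37 34
f 1 34 38
f 34 11 42
f 38 42 12
f 34 42 38
f 2 18 29
f 18 6 32
f 29 32 10
f 18 32 29
f 6 41 19
f 41 12 40
f 19 40 5
f 41 40 19
f 12 42 39
f 42 11 35
f 39 35 3
f 42 35 39
f 11 37 36
f 37 8 24
f 36 24 7
f 37 24 36
f 8 23 28
f 23 2 25
f 28 25 9
f 23 25 28
f 4 30 16
f 30 10 31
f 16 31 5
f 30 31 16
f 4 16 14
f 16 5 15
f 14 15 3
f 16 15 14
f 4 14 21
f 14 3 20
f 21 20 7
f 14 20 21
f 4 21 26
f 21 7 27
f 26 27 9
f 21 27 26
f 4 26 30
f 26 9 33
f 30 33 10
f 26 33 30
f 5 31 19
f 31 10 32
f 19 32 6
f 31 32 19
f 3 15 39
f 15 5 40
f 39 40 12
f 15 40 39
f 7 20 36
f 20 3 35
f 36 35 11
f 20 35 36
f 9 27 28
f 27 7 24
f 28 24 8
f 27 24 28
f 10 33 29
f 33 9 25
f 29 25 2
f 33 25 29
f 44 46 43
f 47 44 43
f 43 46 45
f 45 47 43
f 44 50 46
f 48 44 47
f 48 50 44
f 46 50 45
f 49 47 45
f 45 50 49
f 49 48 47
f 50 48 49
f 52 51 54
f 52 54 53
f 54 51 55
f 54 55 53
f 55 51 56
f 55 56 53
f 56 51 57
f 56 57 53
f 57 51 58
f 57 58 53
f 58 51 59
f 58 59 53
f 59 51 60
f 59 60 53
f 60 51 61
f 60 61 53
f 61 51 62
f 61 62 53
f 62 51 52
f 62 52 53
f 64 63 66
f 64 66 65
f 66 63 67
f 66 67 65
f 67 63 68
f 67 68 65
f 68 63 69
f 68 69 65
f 69 63 70
f 69 70 65
f 70 63 71
f 70 71 65
f 71 63 72
f 71 72 65
f 72 63 64
f 72 64 65
f 74 73 77
f 74 77 75
f 75 77 78
f 75 78 76
f 77 73 79
f 77 79 78
f 78 79 80
f 78 80 76
f 79 73 81
f 79 81 80
f 80 81 82
f 80 82 76
f 81 73 83
f 81 83 82
f 82 83 84
f 82 84 76
f 83 73 85
f 83 85 84
f 84 85 86
f 84 86 76
f 85 73 87
f 85 87 86
f 86 87 88
f 86 88 76
f 87 73 89
f 87 89 88
f 88 89 90
f 88 90 76
f 89 73 91
f 89 91 90
f 90 91 92
f 90 92 76
f 91 73 93
f 91 93 92
f 92 93 94
f 92 94 76
f 93 73 95
f 93 95 94
f 94 95 96
f 94 96 76
f 95 73 97
f 95 97 96
f 96 97 98
f 96 98 76
f 97 73 99
f 97 99 98
f 98 99 100
f 98 100 76
f 99 73 74
f 99 74 100
f 100 74 75
f 100 75 76

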